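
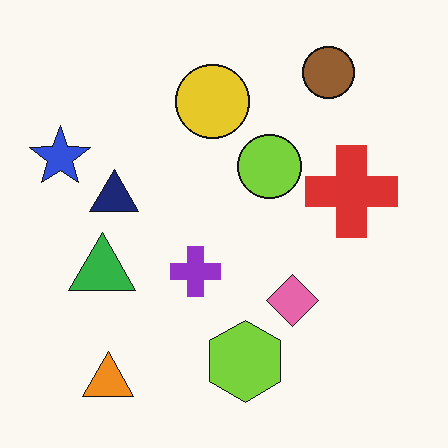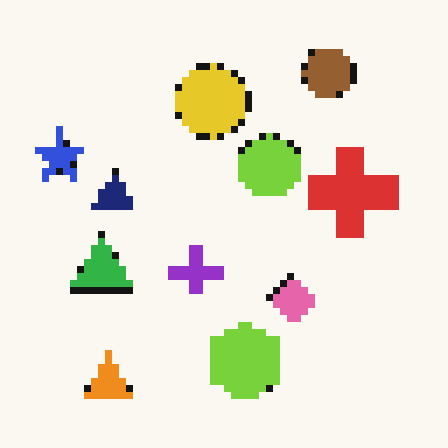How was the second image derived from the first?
Moderately pixelated.

Shapes are reduced to large square blocks; fine edges and outlines are lost — a downscale-then-upscale (mosaic) effect.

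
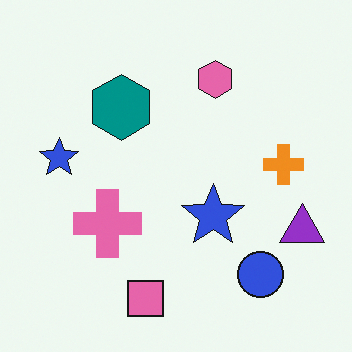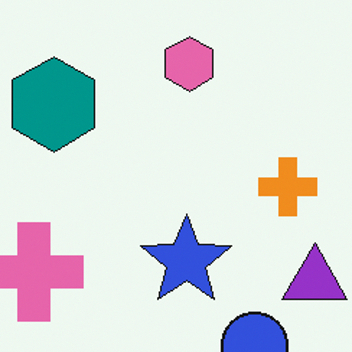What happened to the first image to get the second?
The transformation is: cropped slightly and scaled back up.

The visible shapes are larger and the field of view is narrower; shapes near the original edges may be partly or wholly outside the frame — a crop-and-rescale.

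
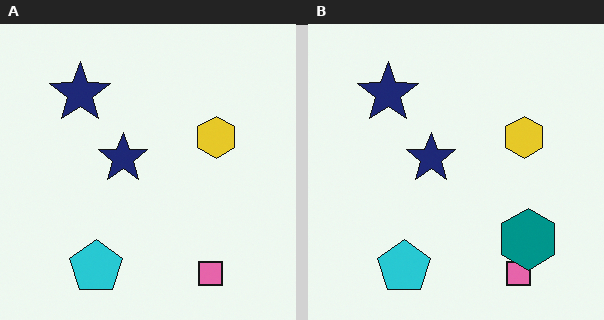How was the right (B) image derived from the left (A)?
This is the original image overlaid with an additional teal hexagon.

A teal hexagon appears in the right (B) image that is absent from the left (A).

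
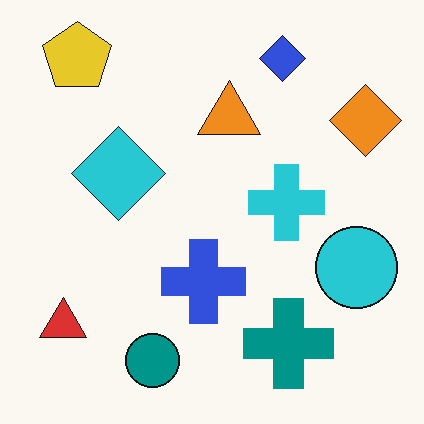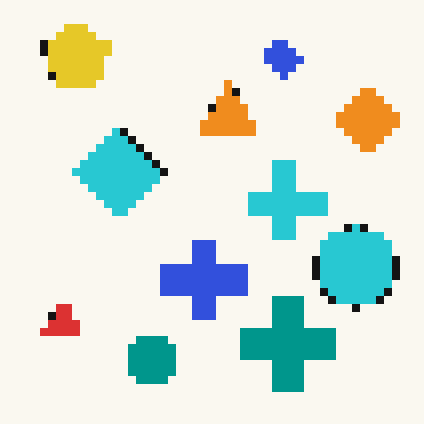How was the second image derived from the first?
Moderately pixelated.

Shapes are reduced to large square blocks; fine edges and outlines are lost — a downscale-then-upscale (mosaic) effect.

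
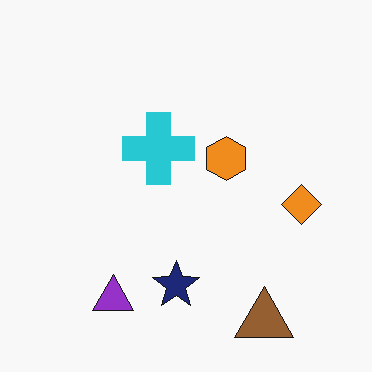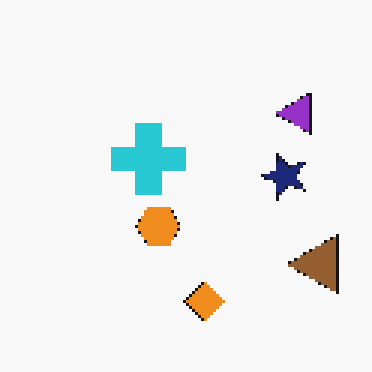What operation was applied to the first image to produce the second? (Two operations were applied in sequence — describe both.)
Transposed (reflected across the top-left ↔ bottom-right diagonal), then lightly pixelated (a mild mosaic effect).

Shapes have swapped their row and column positions — what was in the top-right is now in the bottom-left — a diagonal reflection. Shapes are reduced to large square blocks; fine edges and outlines are lost — a downscale-then-upscale (mosaic) effect.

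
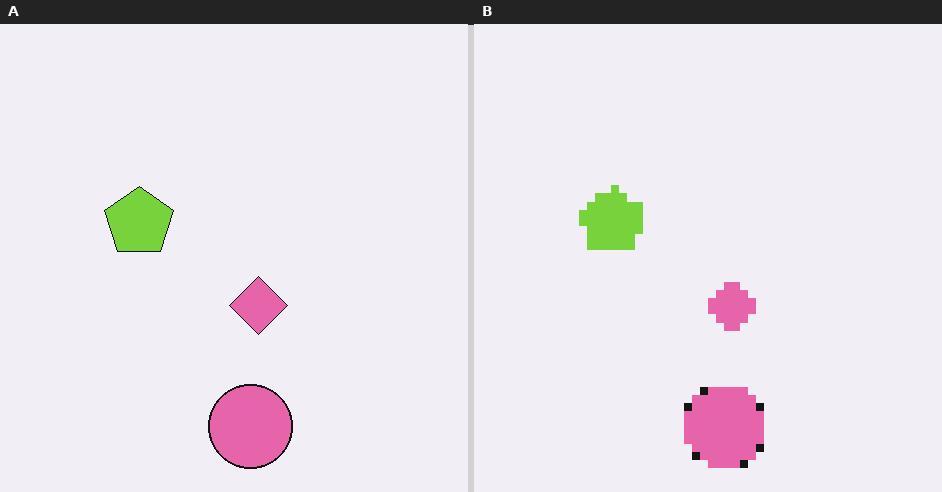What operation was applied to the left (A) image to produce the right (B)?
The transformation is: pixelated into visible square blocks.

Shapes are reduced to large square blocks; fine edges and outlines are lost — a downscale-then-upscale (mosaic) effect.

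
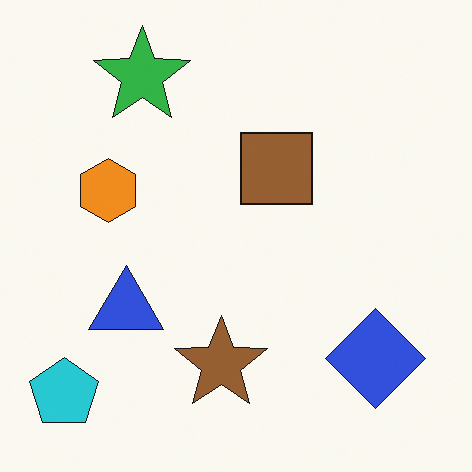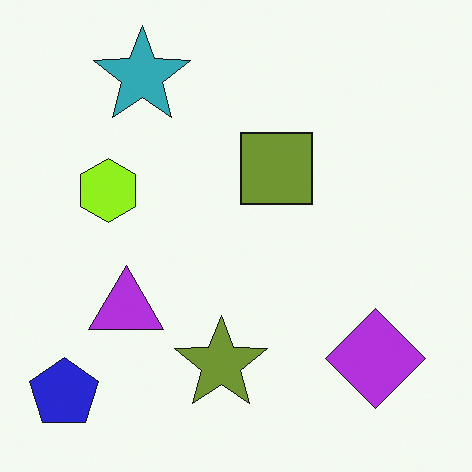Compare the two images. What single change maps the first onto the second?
The image was hue-shifted slightly.

Every shape's color has rotated by the same amount around the hue wheel — a uniform hue shift.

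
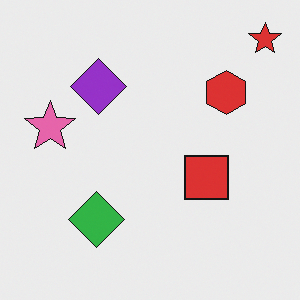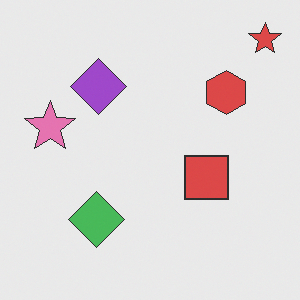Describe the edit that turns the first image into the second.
Given slightly reduced contrast.

Tones are pushed toward mid-grey across the whole image — a global contrast change.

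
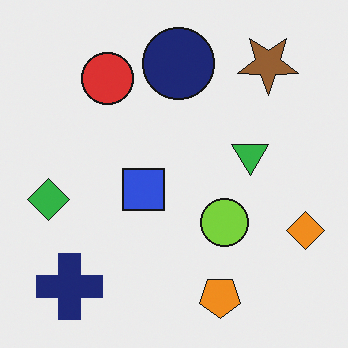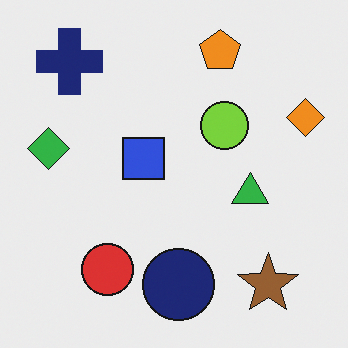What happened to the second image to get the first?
The first image is the second flipped vertically (top ↔ bottom).

The orange pentagon is in the top of the second image and the bottom of the first — shapes on opposite sides of the horizontal midline have swapped in a mirror flip.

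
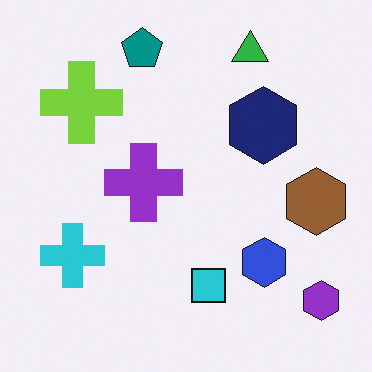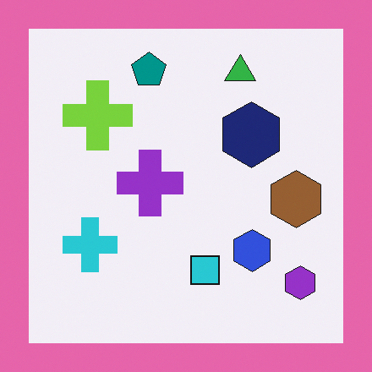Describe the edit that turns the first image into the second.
The image was framed with a pink border.

A solid pink frame runs around the edge of the second image, with the content slightly shrunk inside it.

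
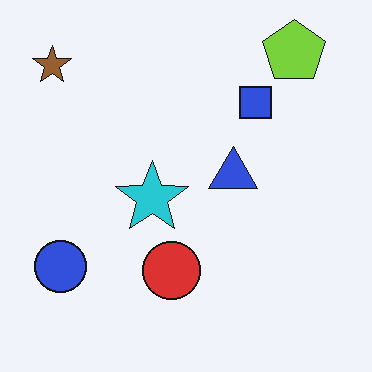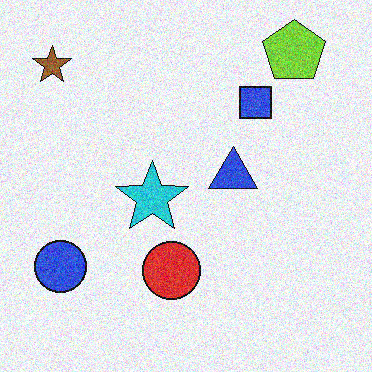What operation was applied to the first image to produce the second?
Degraded with visible gaussian noise.

Random speckle covers the whole image, including the flat background.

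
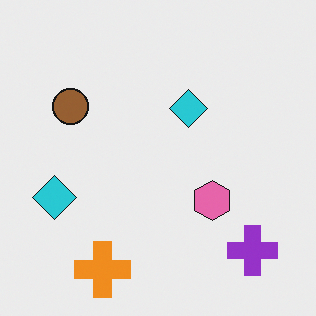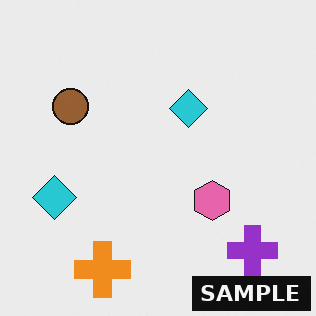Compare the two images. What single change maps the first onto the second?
The image was watermarked with the text "SAMPLE" in the lower-right corner.

A dark label reading "SAMPLE" appears in the lower-right corner.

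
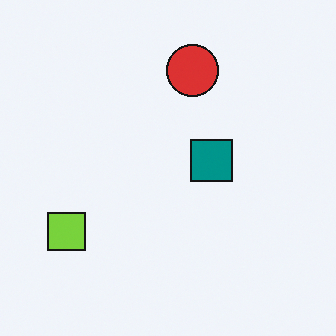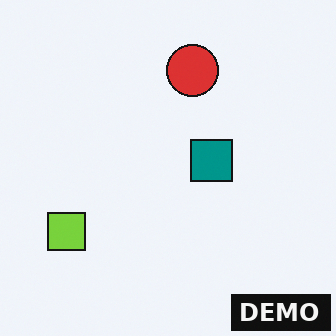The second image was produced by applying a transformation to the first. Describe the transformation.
Watermarked with the text "DEMO" in the lower-right corner.

A dark label reading "DEMO" appears in the lower-right corner.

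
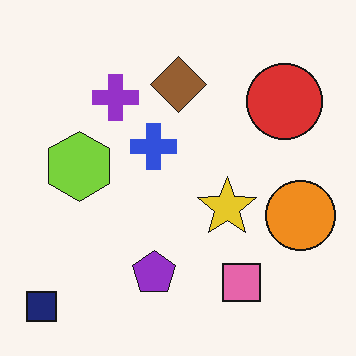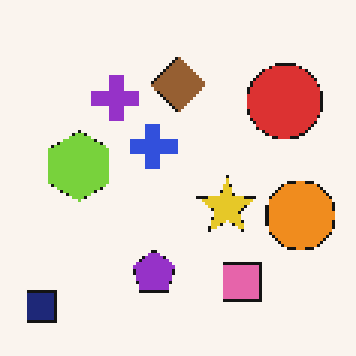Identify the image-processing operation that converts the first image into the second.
The transformation is: lightly pixelated (a mild mosaic effect).

Shapes are reduced to large square blocks; fine edges and outlines are lost — a downscale-then-upscale (mosaic) effect.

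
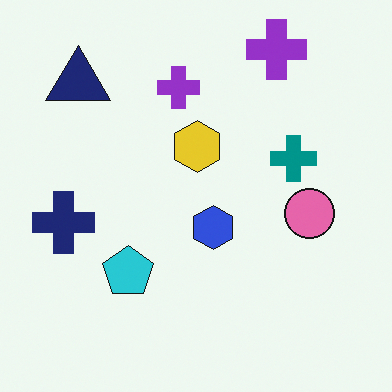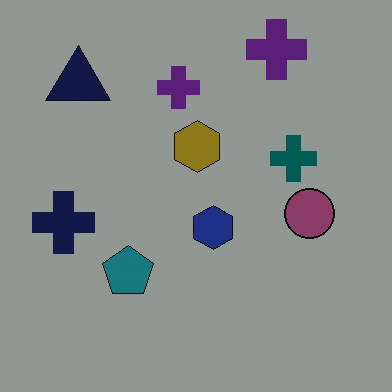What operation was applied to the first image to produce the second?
The transformation is: noticeably darkened.

Every pixel — background and shapes alike — is uniformly darkened.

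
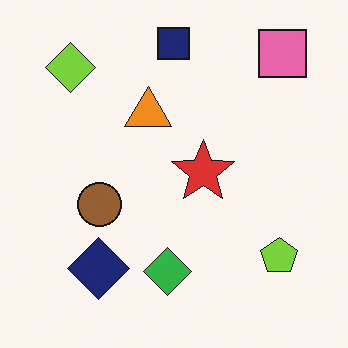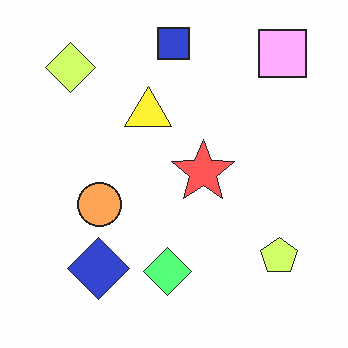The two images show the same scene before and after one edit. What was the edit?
It was substantially brightened.

Every pixel — background and shapes alike — is uniformly brightened.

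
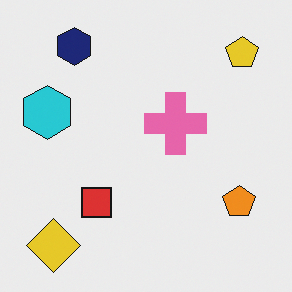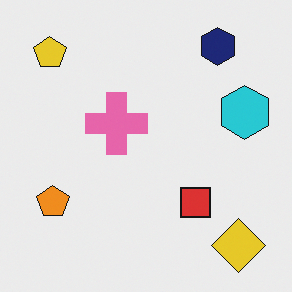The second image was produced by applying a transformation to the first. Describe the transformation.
The transformation is: flipped horizontally (left ↔ right).

The cyan hexagon is in the left of the first image and the right of the second — shapes on opposite sides of the vertical midline have swapped in a mirror flip.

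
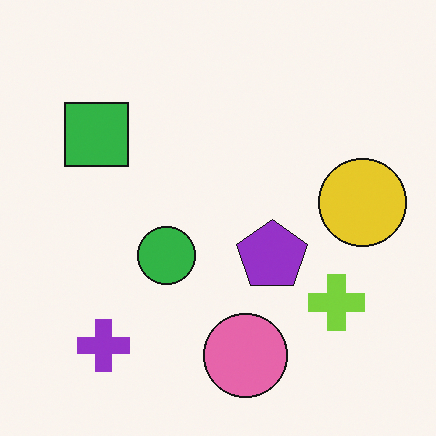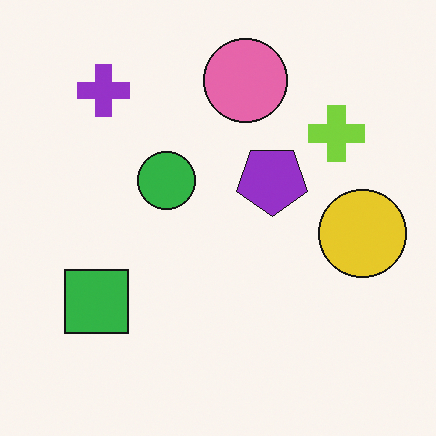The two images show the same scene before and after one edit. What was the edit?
The transformation is: flipped vertically (top ↔ bottom).

The pink circle is in the bottom of the first image and the top of the second — shapes on opposite sides of the horizontal midline have swapped in a mirror flip.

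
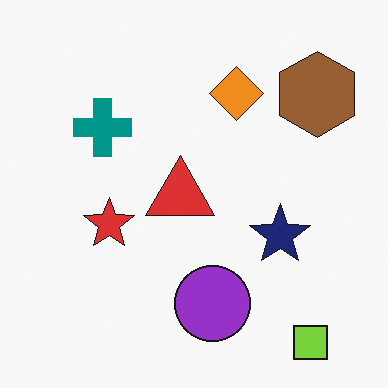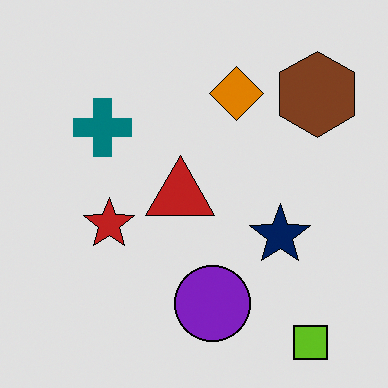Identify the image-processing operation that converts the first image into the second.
This is the original image moderately posterized.

Each flat color has snapped to a coarser quantized level — most visibly, the near-white background has dropped to a flat grey.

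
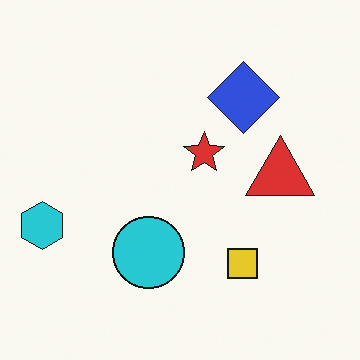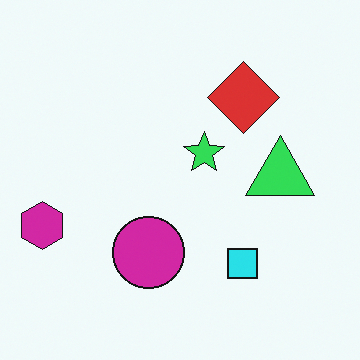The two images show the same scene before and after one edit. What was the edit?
Hue-shifted noticeably.

Every shape's color has rotated by the same amount around the hue wheel — a uniform hue shift.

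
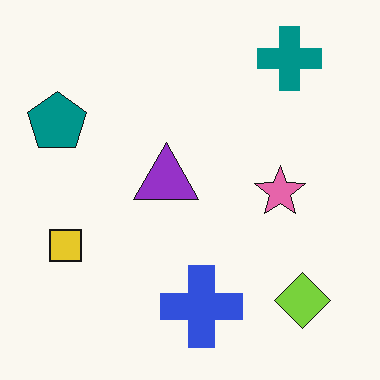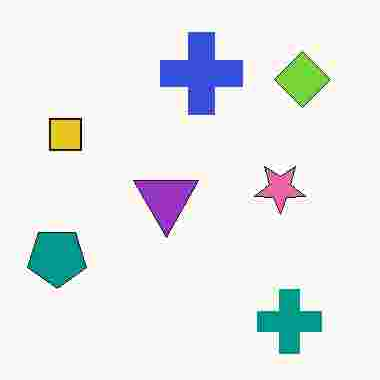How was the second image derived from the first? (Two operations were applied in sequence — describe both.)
The transformation is: heavily JPEG-compressed with obvious blocking artifacts, then flipped vertically (top ↔ bottom).

Blocky 8×8 compression artifacts appear around shape edges and the flat background shows ringing — characteristic JPEG degradation. The teal cross is in the top-right of the first image and the bottom-right of the second — shapes on opposite sides of the horizontal midline have swapped in a mirror flip.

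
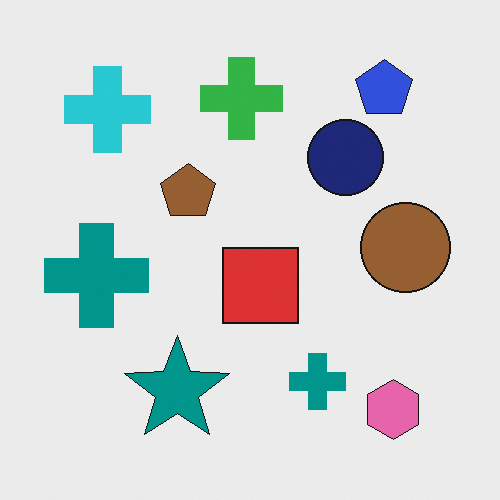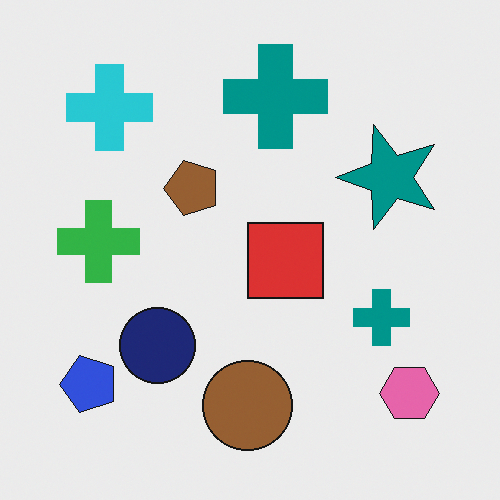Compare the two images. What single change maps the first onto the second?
Transposed (reflected across the top-left ↔ bottom-right diagonal).

Shapes have swapped their row and column positions — what was in the top-right is now in the bottom-left — a diagonal reflection.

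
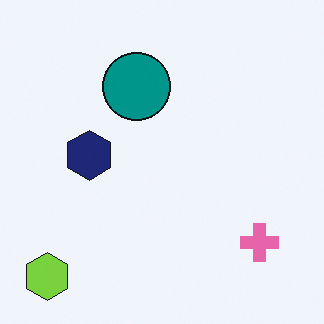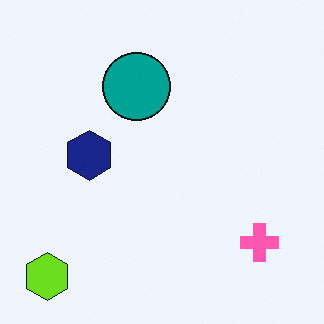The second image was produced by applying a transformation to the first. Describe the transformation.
The second image is the first slightly oversaturated.

All colors are more vivid — a global saturation change.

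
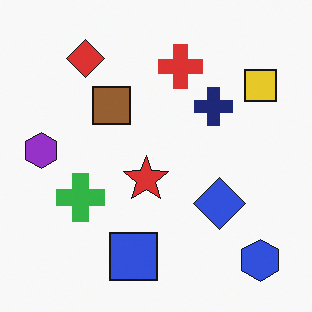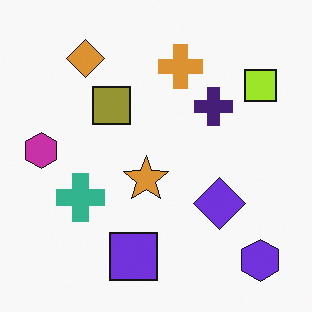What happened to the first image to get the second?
The transformation is: hue-shifted by a small amount.

Every shape's color has rotated by the same amount around the hue wheel — a uniform hue shift.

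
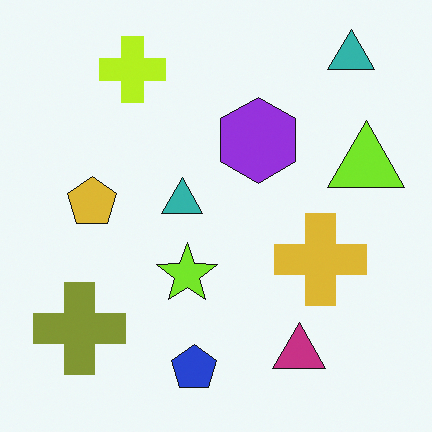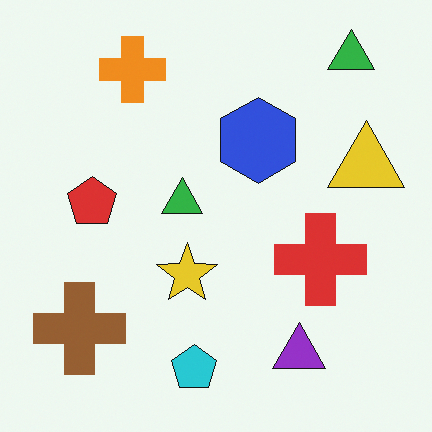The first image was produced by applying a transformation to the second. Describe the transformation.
The image was hue-shifted by a small amount.

Every shape's color has rotated by the same amount around the hue wheel — a uniform hue shift.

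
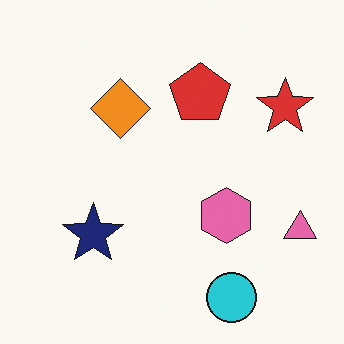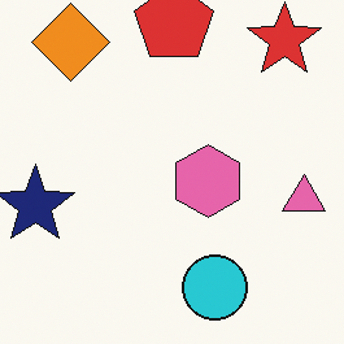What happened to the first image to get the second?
The transformation is: cropped slightly and scaled back up.

The visible shapes are larger and the field of view is narrower; shapes near the original edges may be partly or wholly outside the frame — a crop-and-rescale.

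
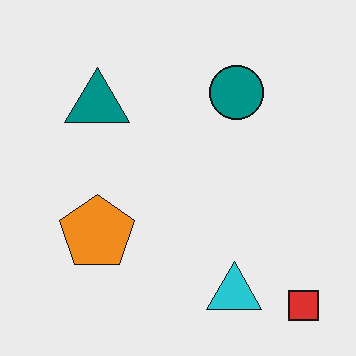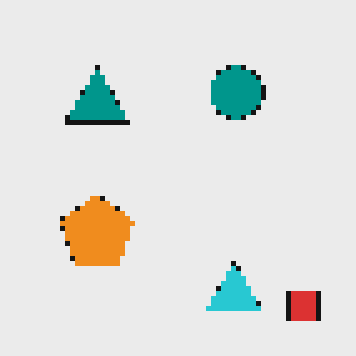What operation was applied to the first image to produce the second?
Mildly pixelated.

Shapes are reduced to large square blocks; fine edges and outlines are lost — a downscale-then-upscale (mosaic) effect.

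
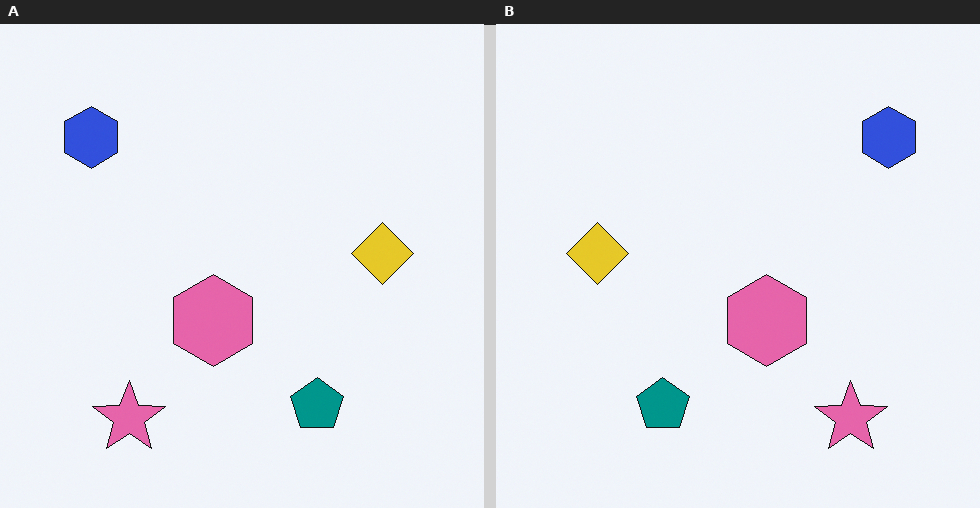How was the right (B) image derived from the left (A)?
Flipped horizontally (left ↔ right).

The blue hexagon is in the top-left of the left (A) image and the top-right of the right (B) — shapes on opposite sides of the vertical midline have swapped in a mirror flip.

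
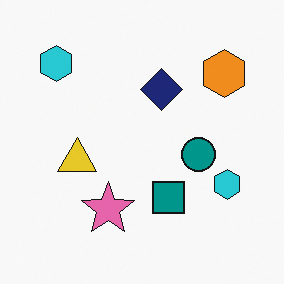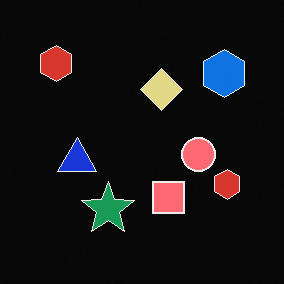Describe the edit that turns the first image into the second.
The image was color-inverted (negative).

The light background has become dark and every shape's color is its complement — a photographic negative.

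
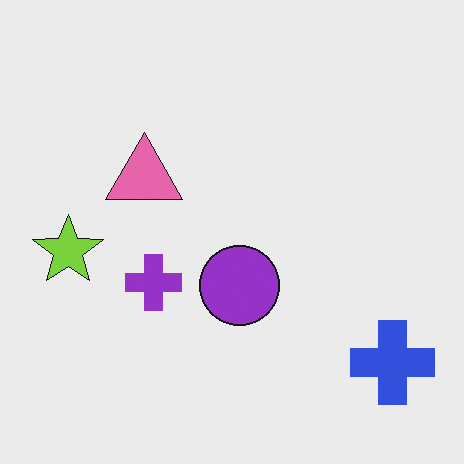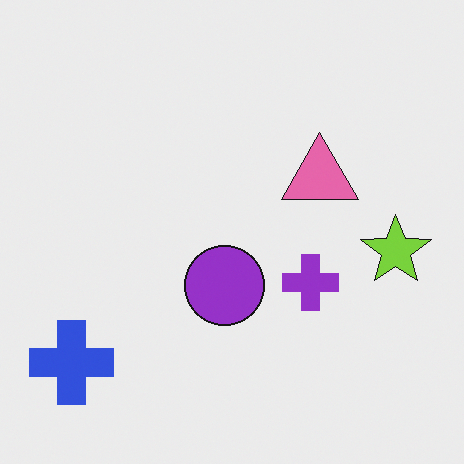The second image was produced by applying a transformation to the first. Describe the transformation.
This is the original image flipped horizontally (left ↔ right).

The lime star is in the left of the first image and the right of the second — shapes on opposite sides of the vertical midline have swapped in a mirror flip.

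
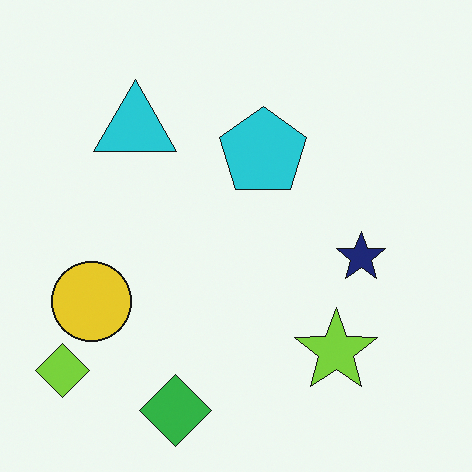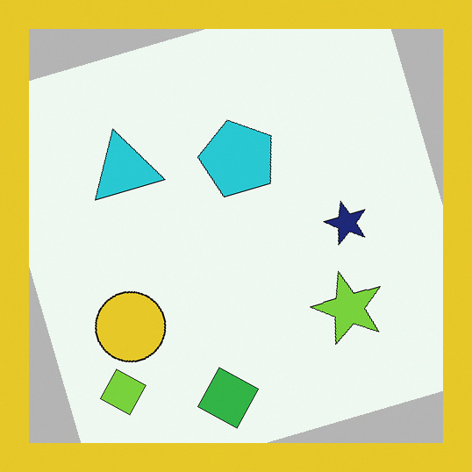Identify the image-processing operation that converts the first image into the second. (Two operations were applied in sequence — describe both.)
The transformation is: rotated counter-clockwise by a moderate amount, then framed with a yellow border.

Every shape is tilted by the same angle and the image corners show triangular fill wedges — a whole-image rotation by a non-right angle. A solid yellow frame runs around the edge of the second image, with the content slightly shrunk inside it.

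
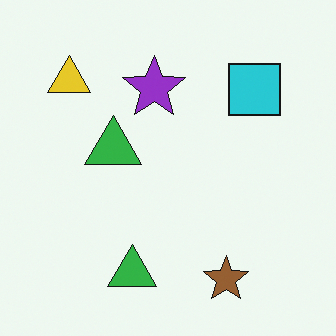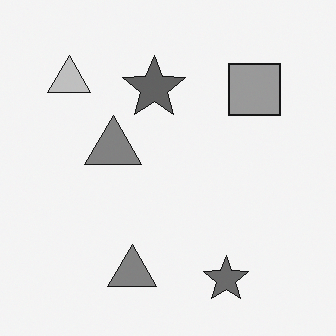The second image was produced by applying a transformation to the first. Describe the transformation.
The transformation is: converted to grayscale.

All color is removed — every shape is now a shade of grey.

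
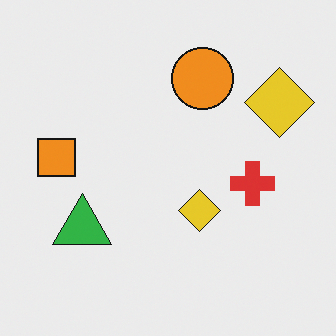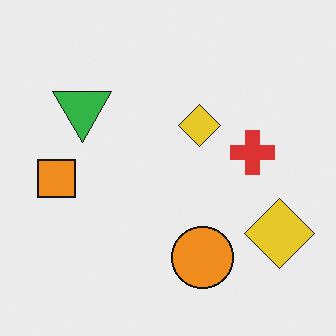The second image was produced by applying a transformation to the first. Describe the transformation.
The transformation is: flipped vertically (top ↔ bottom).

The orange circle is in the top of the first image and the bottom of the second — shapes on opposite sides of the horizontal midline have swapped in a mirror flip.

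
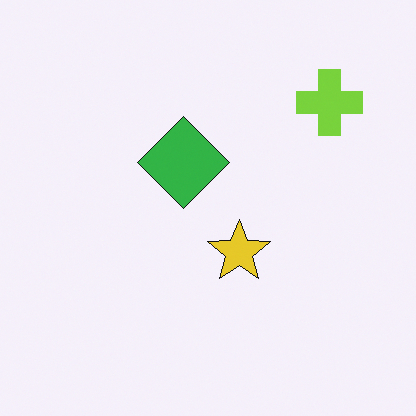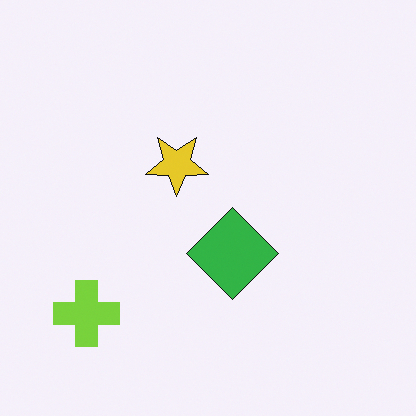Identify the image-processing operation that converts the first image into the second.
The second image is the first rotated 180°.

The lime cross sits in the top-right of the first image and the bottom-left of the second — consistent with a whole-image 180° rotation.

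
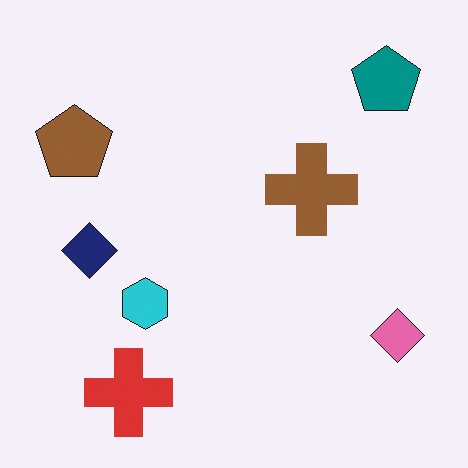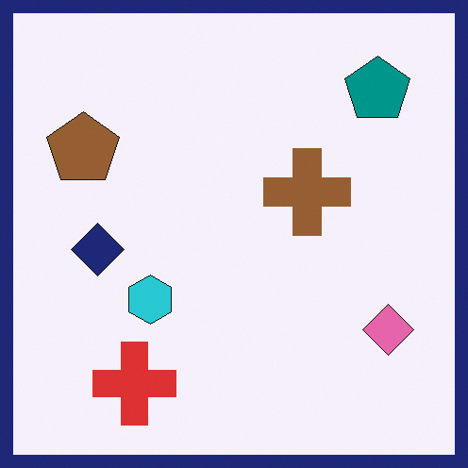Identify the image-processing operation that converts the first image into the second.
The transformation is: framed with a navy border.

A solid navy frame runs around the edge of the second image, with the content slightly shrunk inside it.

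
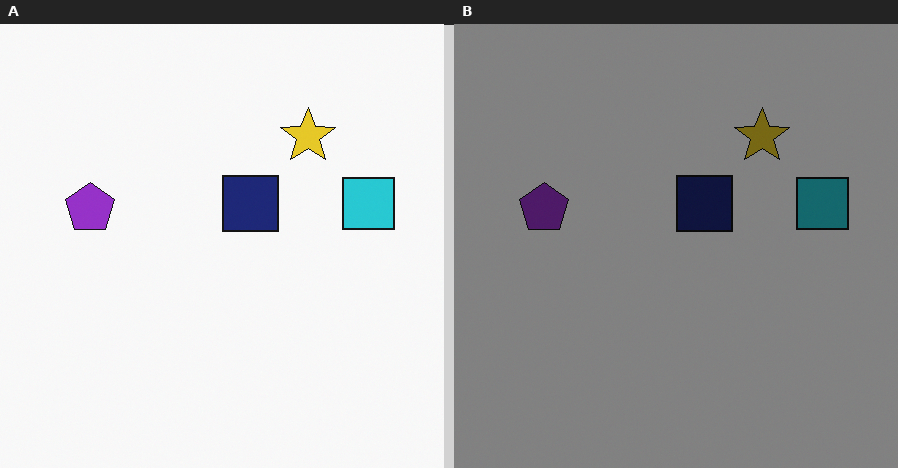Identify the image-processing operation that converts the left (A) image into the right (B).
It was darkened a lot.

Every pixel — background and shapes alike — is uniformly darkened.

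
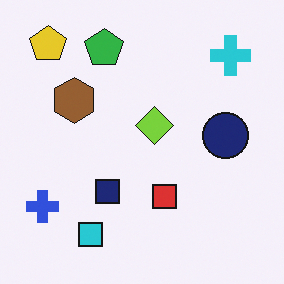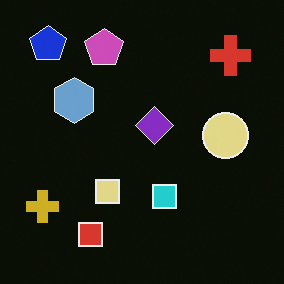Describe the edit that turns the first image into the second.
This is the original image color-inverted (negative).

The light background has become dark and every shape's color is its complement — a photographic negative.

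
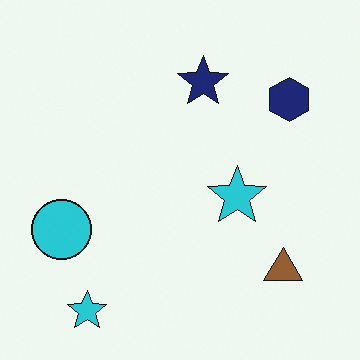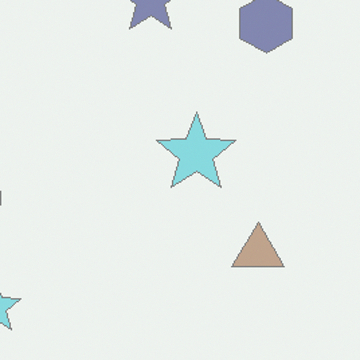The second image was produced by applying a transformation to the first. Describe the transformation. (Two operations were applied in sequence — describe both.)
It was given much lower contrast, then cropped slightly and scaled back up.

Tones are pushed toward mid-grey across the whole image — a global contrast change. The visible shapes are larger and the field of view is narrower; shapes near the original edges may be partly or wholly outside the frame — a crop-and-rescale.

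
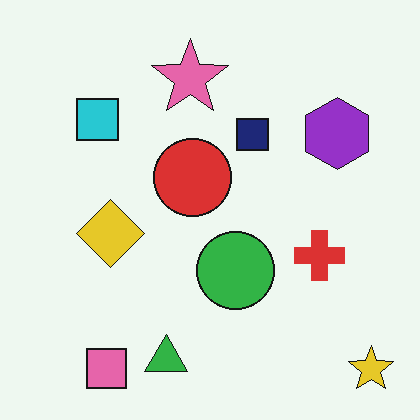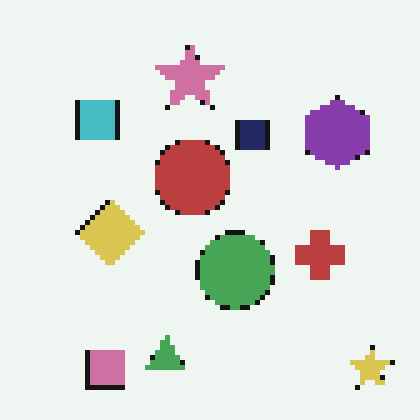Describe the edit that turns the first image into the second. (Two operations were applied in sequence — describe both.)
It was slightly desaturated, then lightly pixelated (a mild mosaic effect).

All colors are more muted and greyish — a global saturation change. Shapes are reduced to large square blocks; fine edges and outlines are lost — a downscale-then-upscale (mosaic) effect.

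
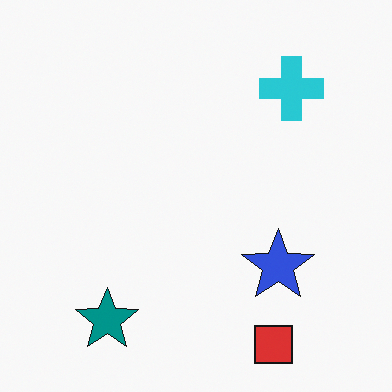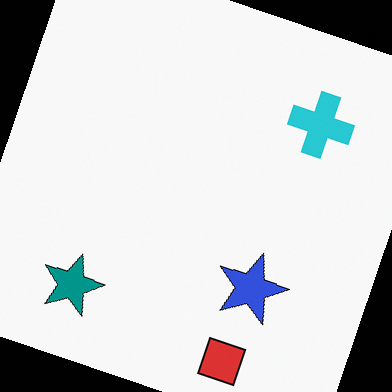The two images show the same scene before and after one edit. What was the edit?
The image was rotated clockwise by a clearly visible amount.

Every shape is tilted by the same angle and the image corners show triangular fill wedges — a whole-image rotation by a non-right angle.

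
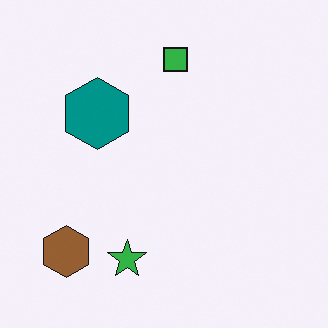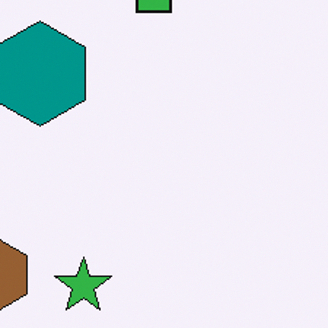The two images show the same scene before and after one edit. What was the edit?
The second image is the first cropped slightly and scaled back up.

The visible shapes are larger and the field of view is narrower; shapes near the original edges may be partly or wholly outside the frame — a crop-and-rescale.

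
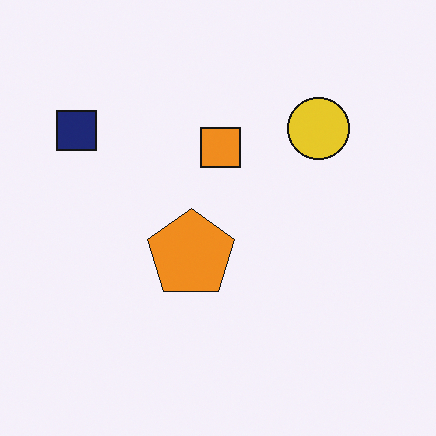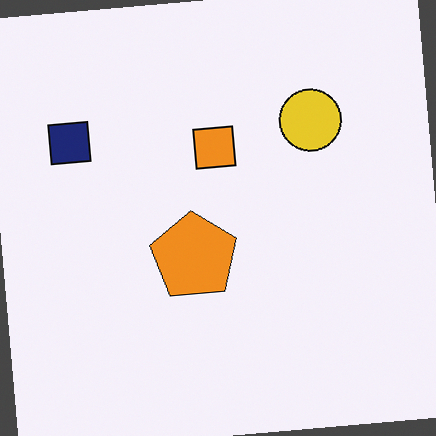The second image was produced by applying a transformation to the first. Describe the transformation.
The second image is the first rotated counter-clockwise by a few degrees.

Every shape is tilted by the same angle and the image corners show triangular fill wedges — a whole-image rotation by a non-right angle.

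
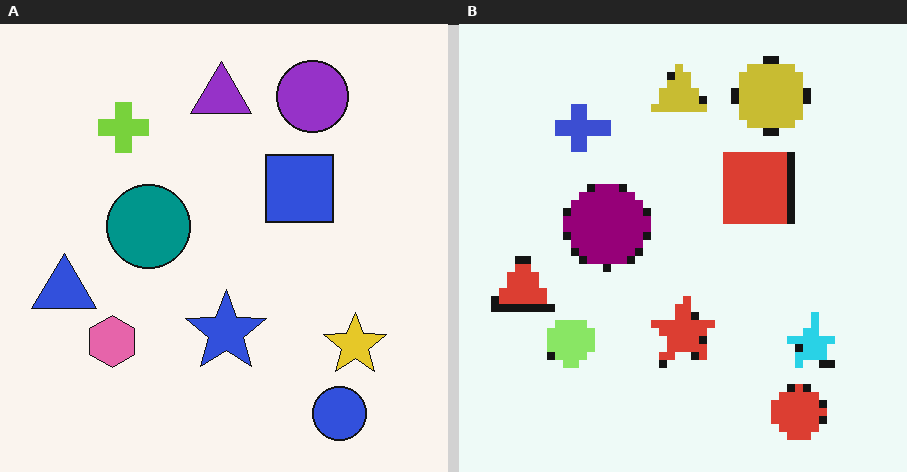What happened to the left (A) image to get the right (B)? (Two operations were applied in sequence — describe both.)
The transformation is: hue-shifted by a moderate amount, then moderately pixelated.

Every shape's color has rotated by the same amount around the hue wheel — a uniform hue shift. Shapes are reduced to large square blocks; fine edges and outlines are lost — a downscale-then-upscale (mosaic) effect.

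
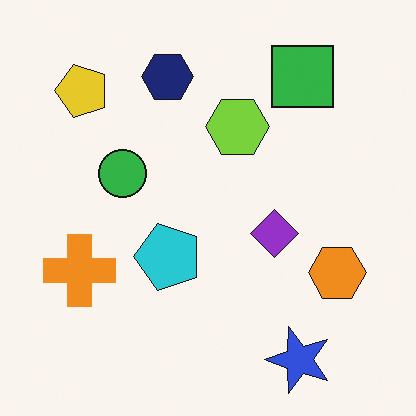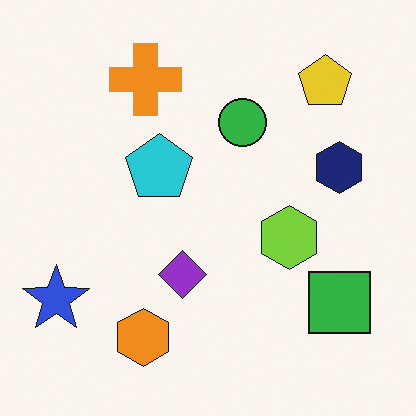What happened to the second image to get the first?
The first image is the second rotated 90° counter-clockwise.

The blue star sits in the bottom-left of the second image and the bottom-right of the first — consistent with a whole-image 90° counter-clockwise rotation.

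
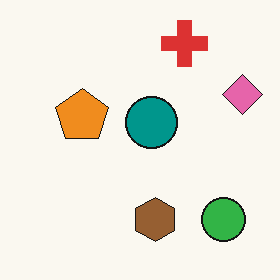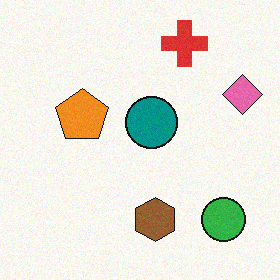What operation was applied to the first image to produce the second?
It was degraded with light additive noise.

Random speckle covers the whole image, including the flat background.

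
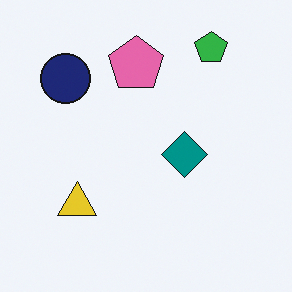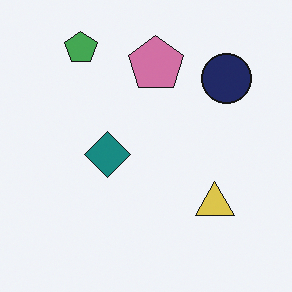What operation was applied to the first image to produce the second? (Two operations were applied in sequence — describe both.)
It was flipped horizontally (left ↔ right), then slightly desaturated.

The navy circle is in the top-left of the first image and the top-right of the second — shapes on opposite sides of the vertical midline have swapped in a mirror flip. All colors are more muted and greyish — a global saturation change.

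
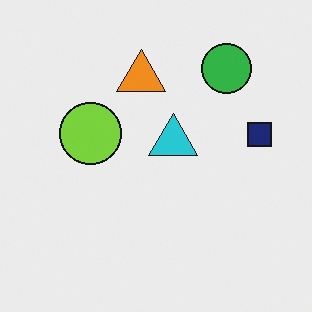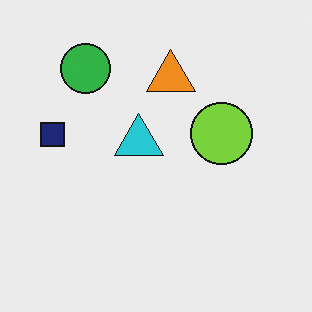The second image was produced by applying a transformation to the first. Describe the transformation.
The second image is the first flipped horizontally (left ↔ right).

The navy square is in the right of the first image and the left of the second — shapes on opposite sides of the vertical midline have swapped in a mirror flip.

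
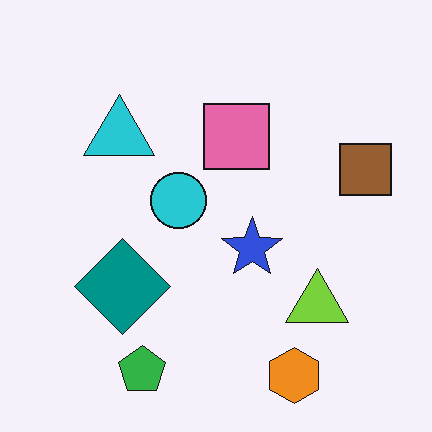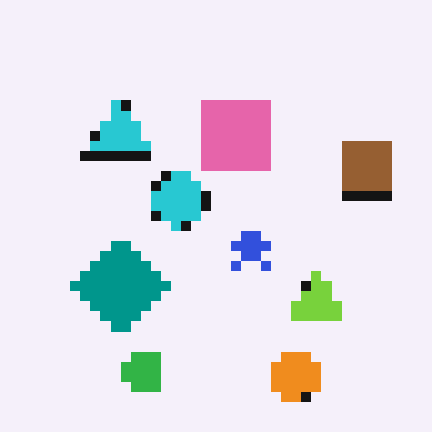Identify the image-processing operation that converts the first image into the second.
The second image is the first heavily pixelated into large blocks.

Shapes are reduced to large square blocks; fine edges and outlines are lost — a downscale-then-upscale (mosaic) effect.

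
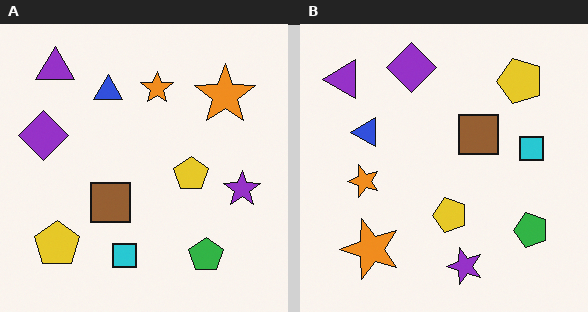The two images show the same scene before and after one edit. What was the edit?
Transposed (reflected across the top-left ↔ bottom-right diagonal).

Shapes have swapped their row and column positions — what was in the top-right is now in the bottom-left — a diagonal reflection.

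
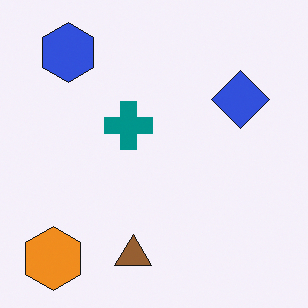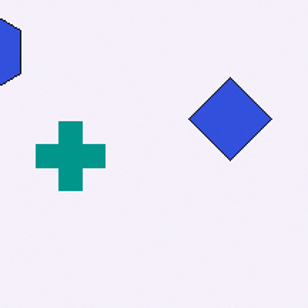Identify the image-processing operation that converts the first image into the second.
This is the original image cropped slightly and scaled back up.

The visible shapes are larger and the field of view is narrower; shapes near the original edges may be partly or wholly outside the frame — a crop-and-rescale.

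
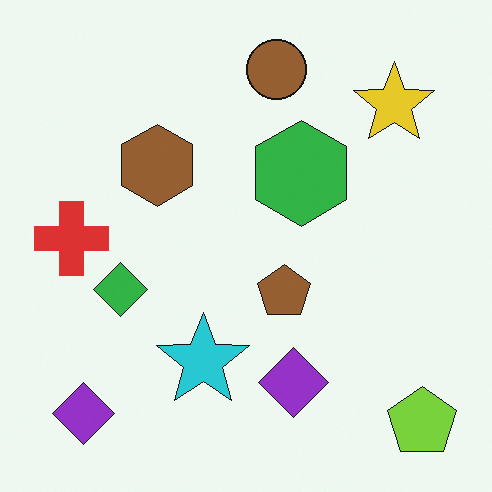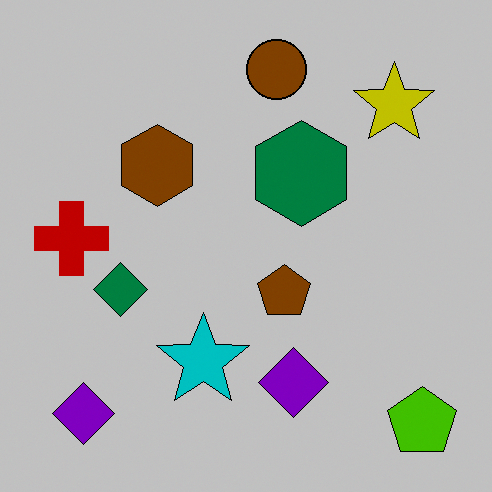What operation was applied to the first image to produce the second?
The second image is the first aggressively posterized.

Each flat color has snapped to a coarser quantized level — most visibly, the near-white background has dropped to a flat grey.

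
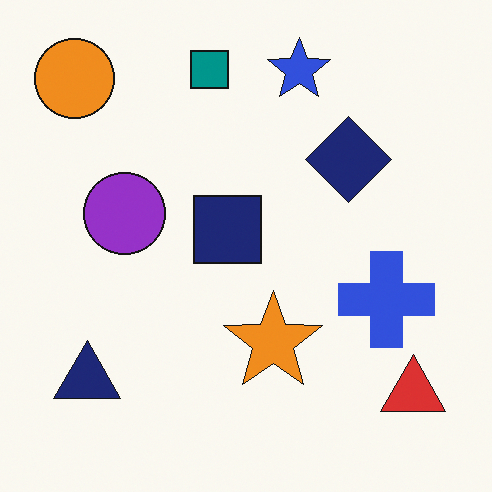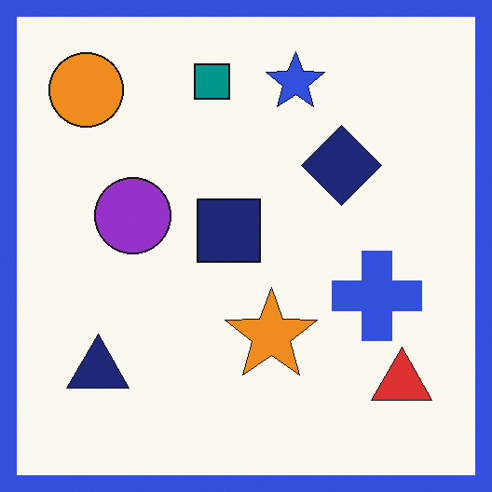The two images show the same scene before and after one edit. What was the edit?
This is the original image framed with a blue border.

A solid blue frame runs around the edge of the second image, with the content slightly shrunk inside it.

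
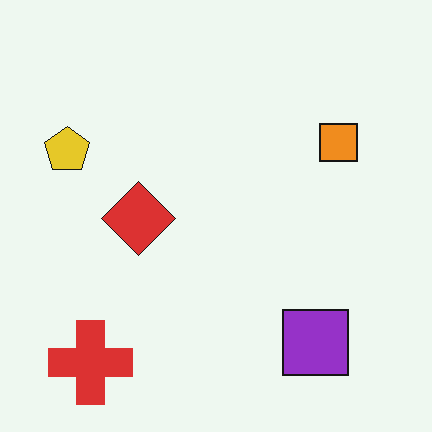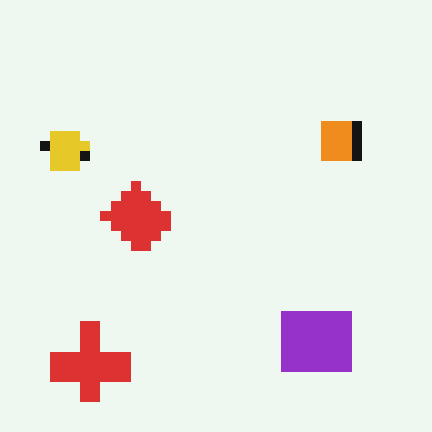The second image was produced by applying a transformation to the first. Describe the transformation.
This is the original image coarsely pixelated.

Shapes are reduced to large square blocks; fine edges and outlines are lost — a downscale-then-upscale (mosaic) effect.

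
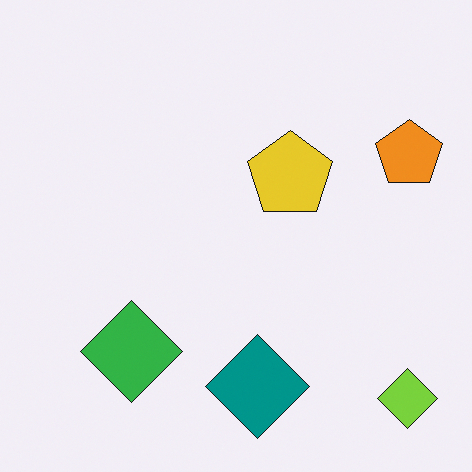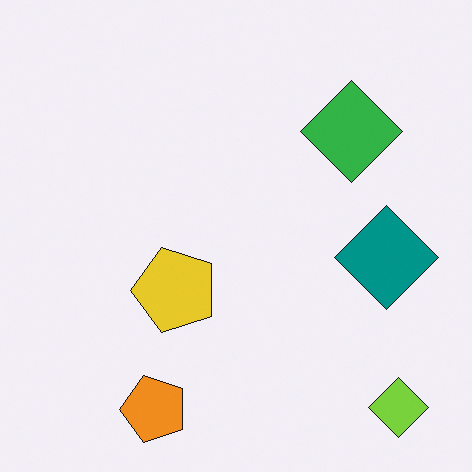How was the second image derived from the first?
It was transposed (reflected across the top-left ↔ bottom-right diagonal).

Shapes have swapped their row and column positions — what was in the top-right is now in the bottom-left — a diagonal reflection.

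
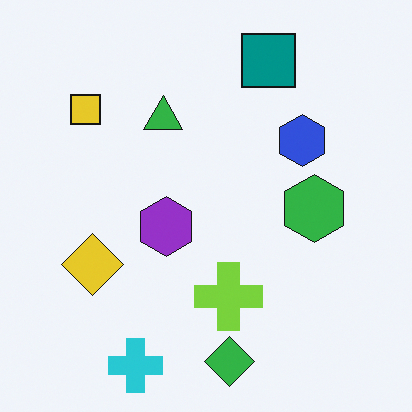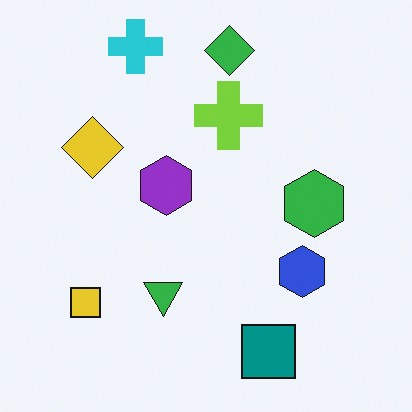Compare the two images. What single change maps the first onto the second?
The image was flipped vertically (top ↔ bottom).

The cyan cross is in the bottom-left of the first image and the top-left of the second — shapes on opposite sides of the horizontal midline have swapped in a mirror flip.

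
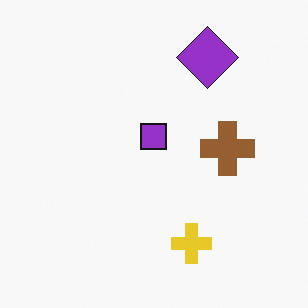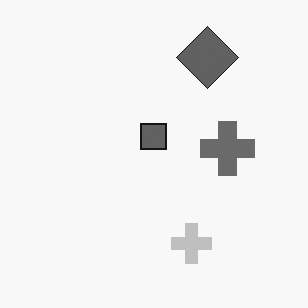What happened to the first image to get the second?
Converted to grayscale.

All color is removed — every shape is now a shade of grey.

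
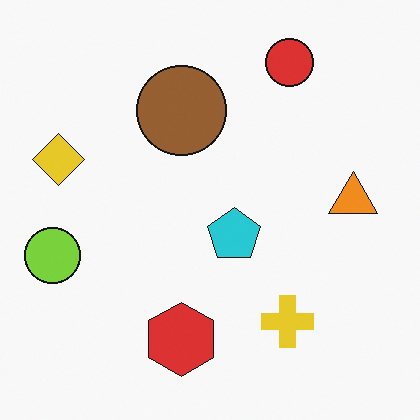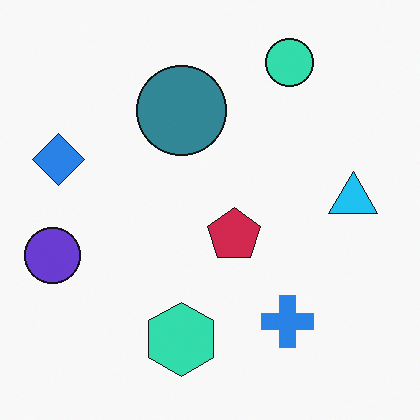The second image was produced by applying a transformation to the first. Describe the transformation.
Hue-shifted by a large amount.

Every shape's color has rotated by the same amount around the hue wheel — a uniform hue shift.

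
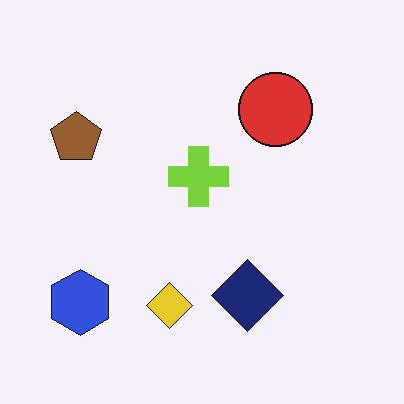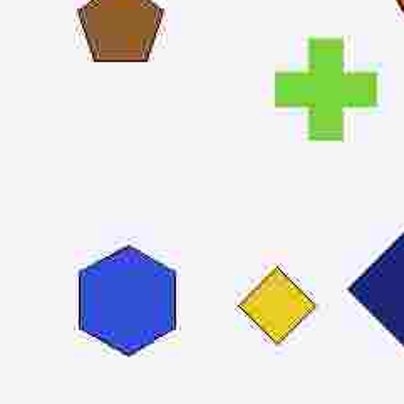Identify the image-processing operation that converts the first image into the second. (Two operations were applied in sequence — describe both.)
The image was heavily JPEG-compressed with obvious blocking artifacts, then cropped to a noticeably smaller region and rescaled.

Blocky 8×8 compression artifacts appear around shape edges and the flat background shows ringing — characteristic JPEG degradation. The visible shapes are larger and the field of view is narrower; shapes near the original edges may be partly or wholly outside the frame — a crop-and-rescale.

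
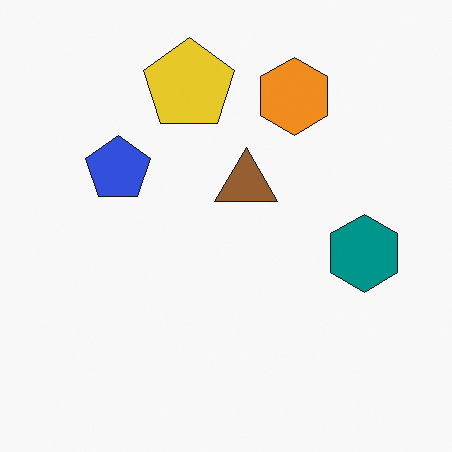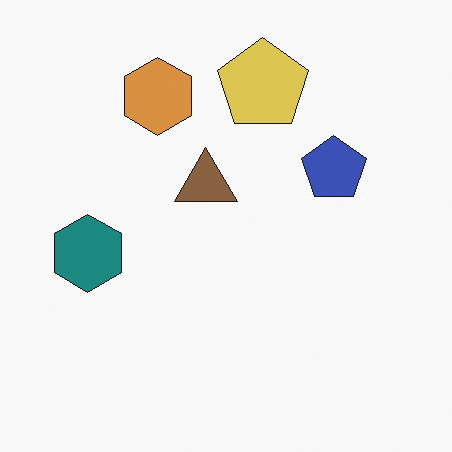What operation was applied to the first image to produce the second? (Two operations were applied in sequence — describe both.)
The second image is the first flipped horizontally (left ↔ right), then slightly desaturated.

The teal hexagon is in the right of the first image and the left of the second — shapes on opposite sides of the vertical midline have swapped in a mirror flip. All colors are more muted and greyish — a global saturation change.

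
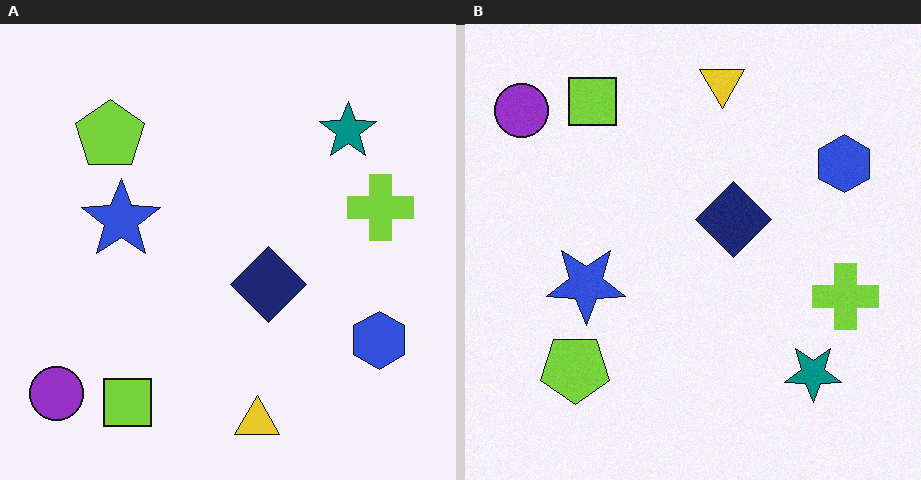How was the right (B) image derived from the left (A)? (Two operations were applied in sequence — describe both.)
The image was degraded with subtle gaussian noise, then flipped vertically (top ↔ bottom).

Random speckle covers the whole image, including the flat background. The yellow triangle is in the bottom of the left (A) image and the top of the right (B) — shapes on opposite sides of the horizontal midline have swapped in a mirror flip.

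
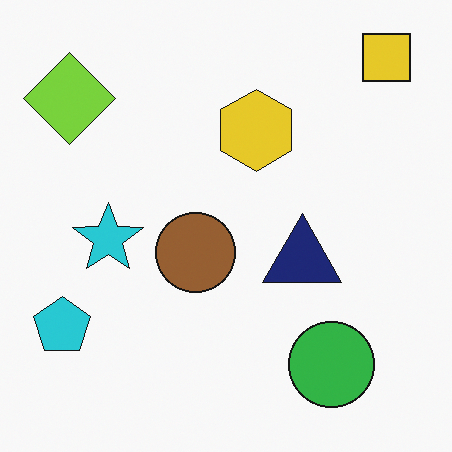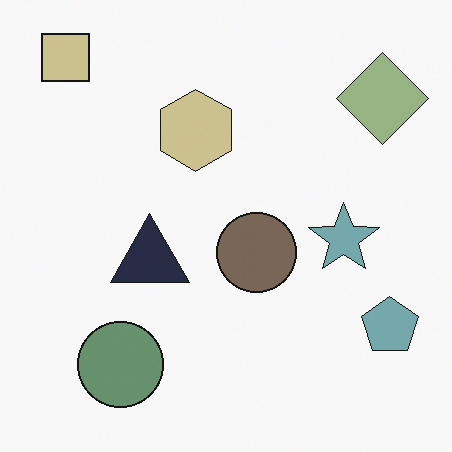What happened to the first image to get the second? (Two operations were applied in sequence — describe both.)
This is the original image flipped horizontally (left ↔ right), then heavily desaturated.

The cyan pentagon is in the bottom-left of the first image and the bottom-right of the second — shapes on opposite sides of the vertical midline have swapped in a mirror flip. All colors are more muted and greyish — a global saturation change.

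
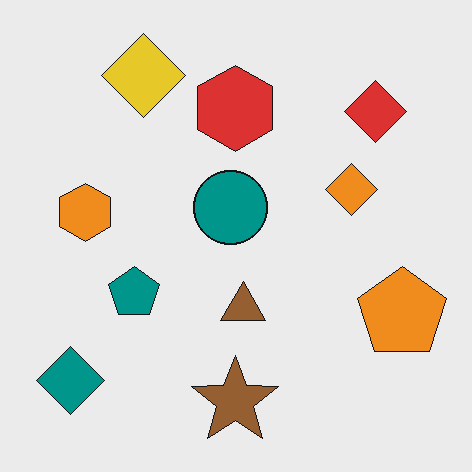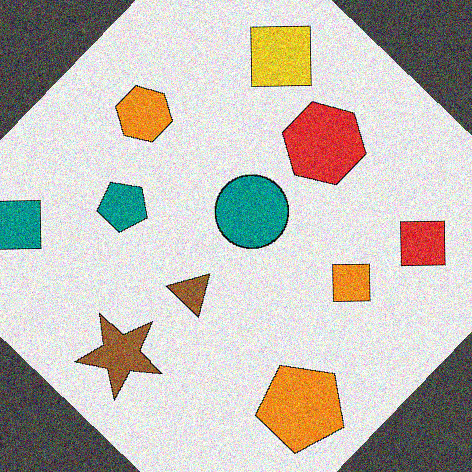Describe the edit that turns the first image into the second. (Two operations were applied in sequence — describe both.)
It was rotated clockwise by a large amount — several tens of degrees, then degraded with visible gaussian noise.

Every shape is tilted by the same angle and the image corners show triangular fill wedges — a whole-image rotation by a non-right angle. Random speckle covers the whole image, including the flat background.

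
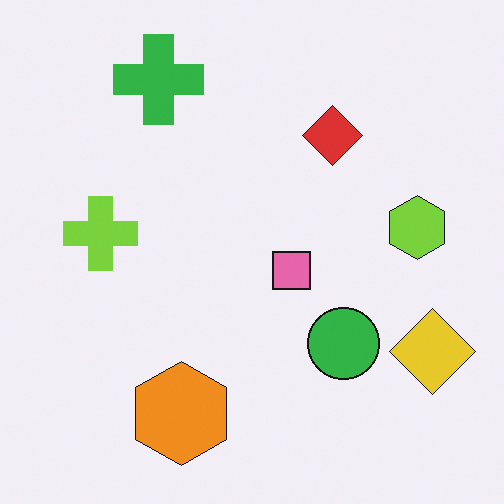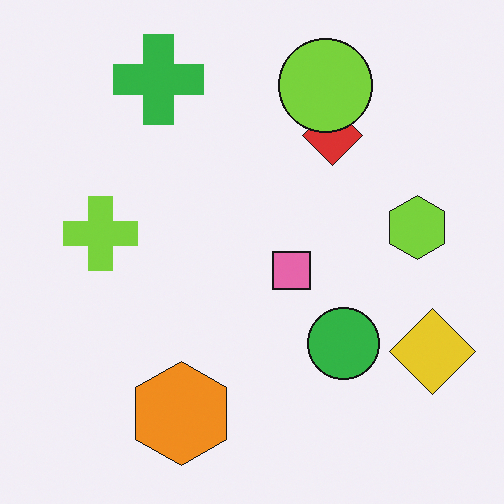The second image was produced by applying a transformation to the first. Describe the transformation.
The second image is the first overlaid with an additional lime circle.

A lime circle appears in the second image that is absent from the first.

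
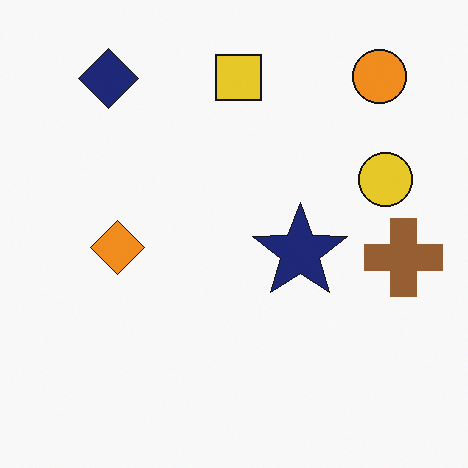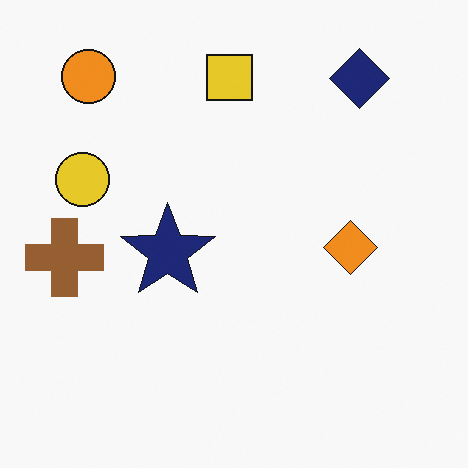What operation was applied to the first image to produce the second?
This is the original image flipped horizontally (left ↔ right).

The brown cross is in the right of the first image and the left of the second — shapes on opposite sides of the vertical midline have swapped in a mirror flip.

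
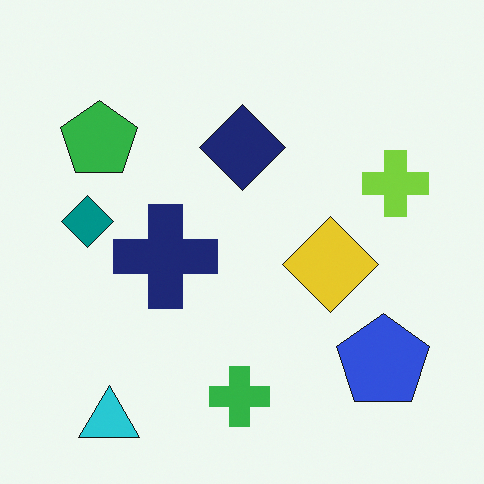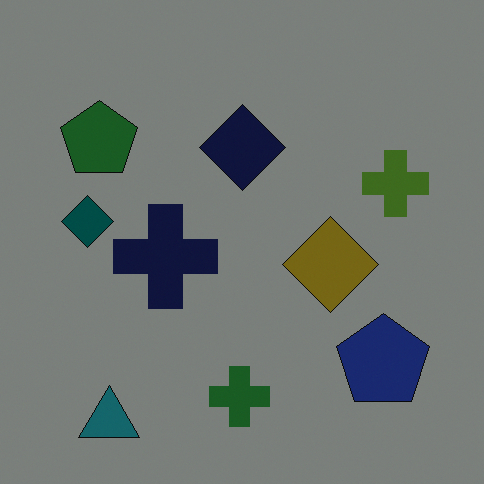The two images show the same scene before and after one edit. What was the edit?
The second image is the first darkened a lot.

Every pixel — background and shapes alike — is uniformly darkened.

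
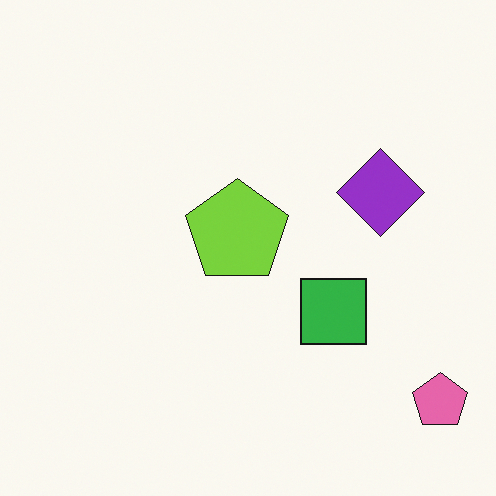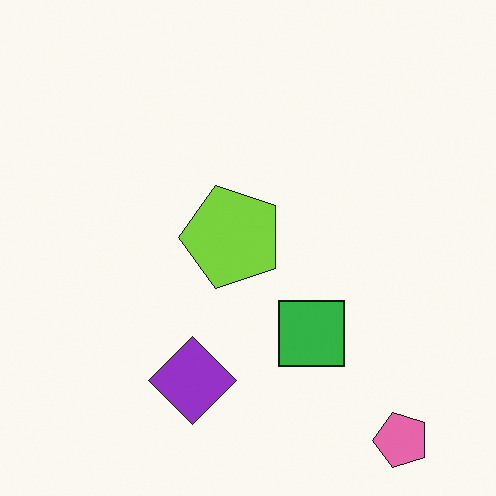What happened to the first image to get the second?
The image was transposed (reflected across the top-left ↔ bottom-right diagonal).

Shapes have swapped their row and column positions — what was in the top-right is now in the bottom-left — a diagonal reflection.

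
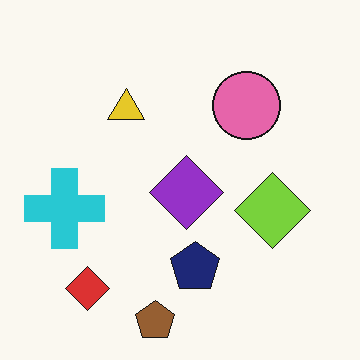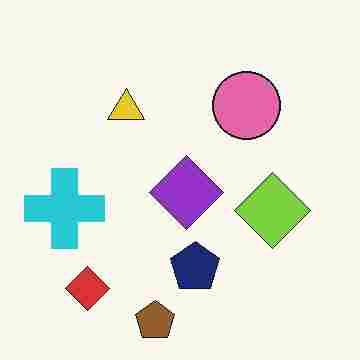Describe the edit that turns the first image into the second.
It was degraded with heavy JPEG compression.

Blocky 8×8 compression artifacts appear around shape edges and the flat background shows ringing — characteristic JPEG degradation.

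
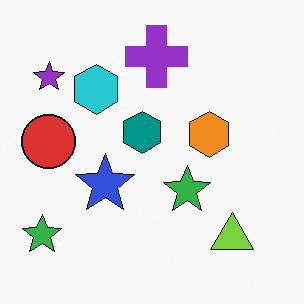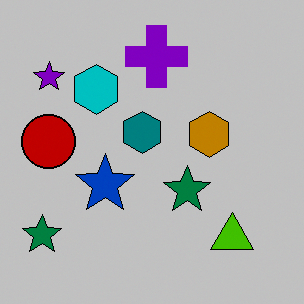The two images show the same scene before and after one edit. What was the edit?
It was aggressively posterized.

Each flat color has snapped to a coarser quantized level — most visibly, the near-white background has dropped to a flat grey.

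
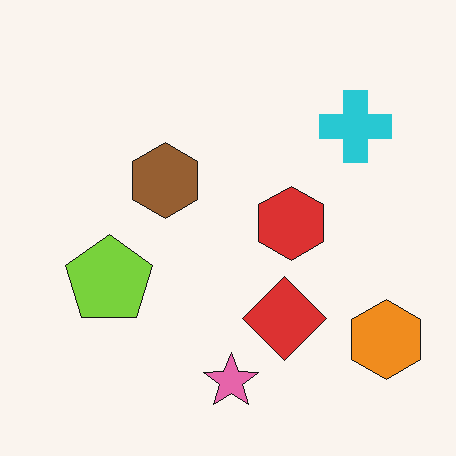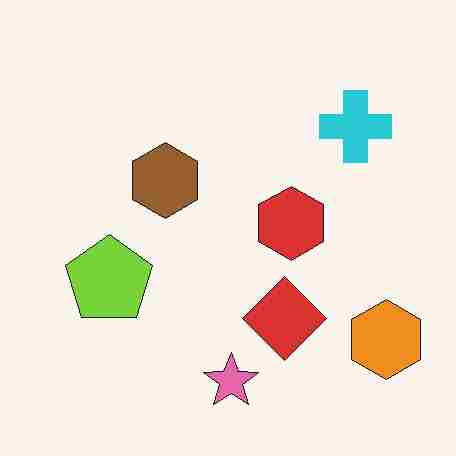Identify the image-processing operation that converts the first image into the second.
The transformation is: degraded with heavy JPEG compression.

Blocky 8×8 compression artifacts appear around shape edges and the flat background shows ringing — characteristic JPEG degradation.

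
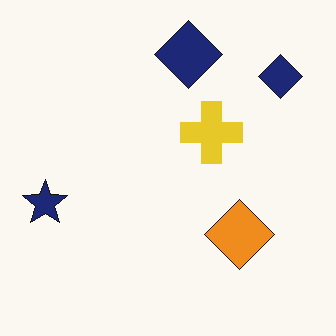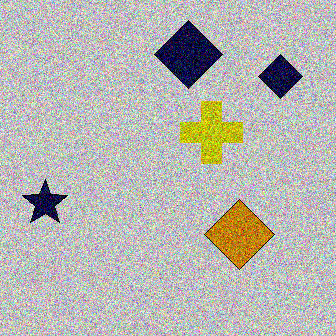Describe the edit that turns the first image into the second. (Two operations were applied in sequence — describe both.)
The second image is the first aggressively posterized, then degraded with heavy additive noise.

Each flat color has snapped to a coarser quantized level — most visibly, the near-white background has dropped to a flat grey. Random speckle covers the whole image, including the flat background.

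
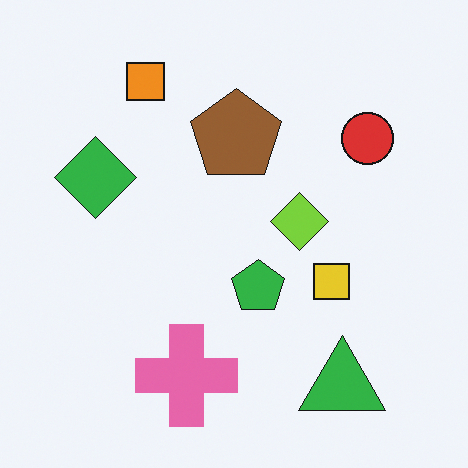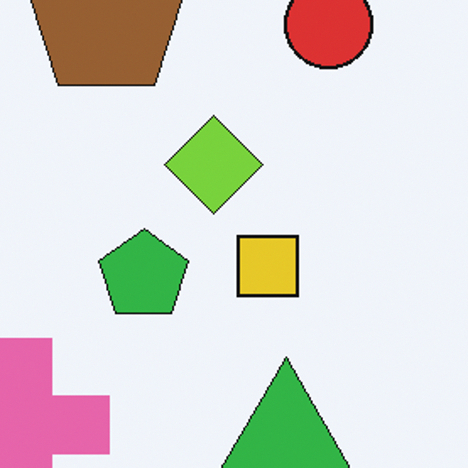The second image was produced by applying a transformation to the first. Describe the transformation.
Cropped tightly and scaled back up.

The visible shapes are larger and the field of view is narrower; shapes near the original edges may be partly or wholly outside the frame — a crop-and-rescale.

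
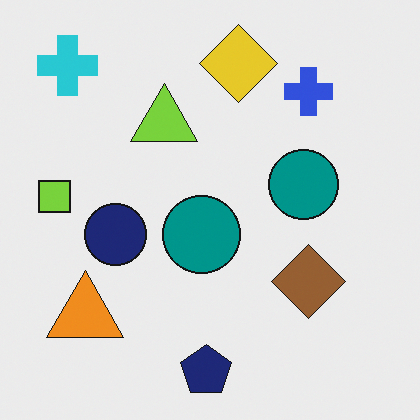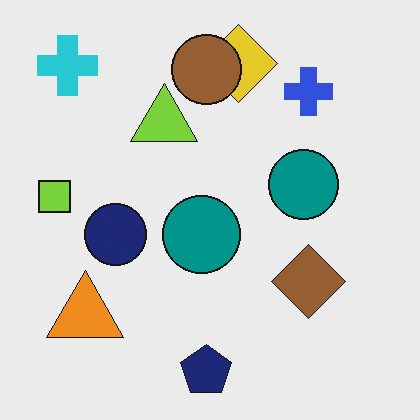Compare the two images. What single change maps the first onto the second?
This is the original image overlaid with an additional brown circle.

A brown circle appears in the second image that is absent from the first.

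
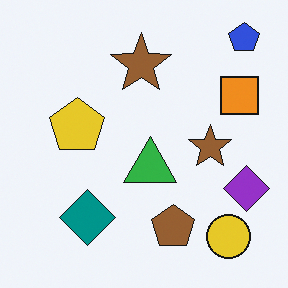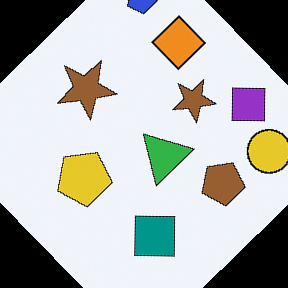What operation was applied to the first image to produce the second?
This is the original image rotated counter-clockwise by a large amount — several tens of degrees.

Every shape is tilted by the same angle and the image corners show triangular fill wedges — a whole-image rotation by a non-right angle.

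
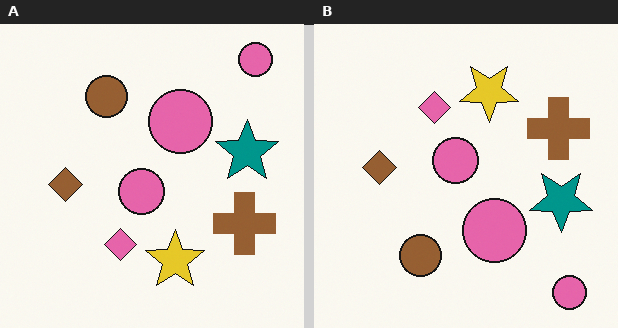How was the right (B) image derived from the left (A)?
This is the original image flipped vertically (top ↔ bottom).

The yellow star is in the bottom of the left (A) image and the top of the right (B) — shapes on opposite sides of the horizontal midline have swapped in a mirror flip.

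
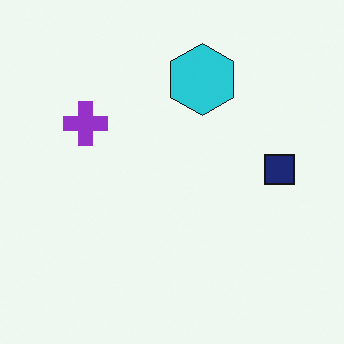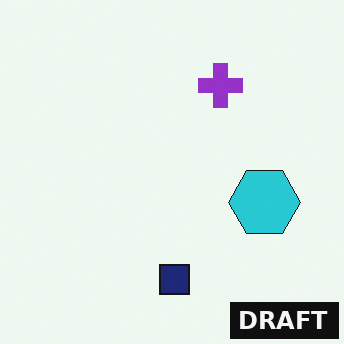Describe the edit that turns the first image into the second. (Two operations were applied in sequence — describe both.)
Rotated 90° clockwise, then watermarked with the text "DRAFT" in the lower-right corner.

The navy square sits in the right of the first image and the bottom of the second — consistent with a whole-image 90° clockwise rotation. A dark label reading "DRAFT" appears in the lower-right corner.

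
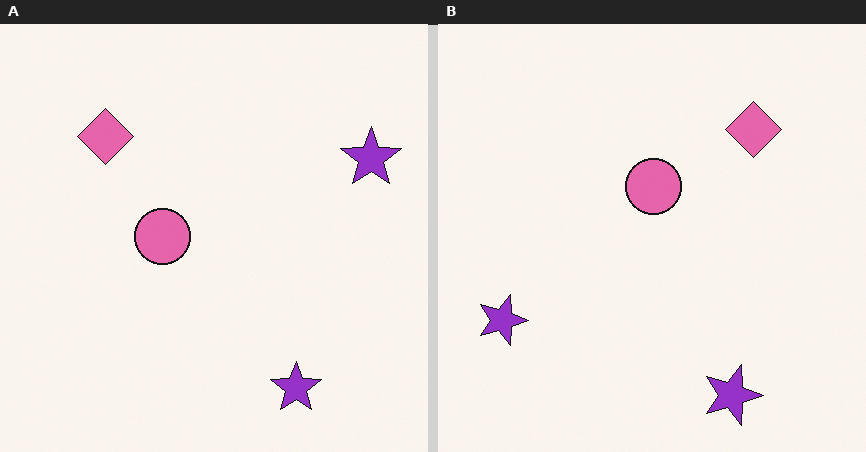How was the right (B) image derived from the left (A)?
The right (B) image is the left (A) rotated 90° clockwise.

The pink diamond sits in the top-left of the left (A) image and the top-right of the right (B) — consistent with a whole-image 90° clockwise rotation.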